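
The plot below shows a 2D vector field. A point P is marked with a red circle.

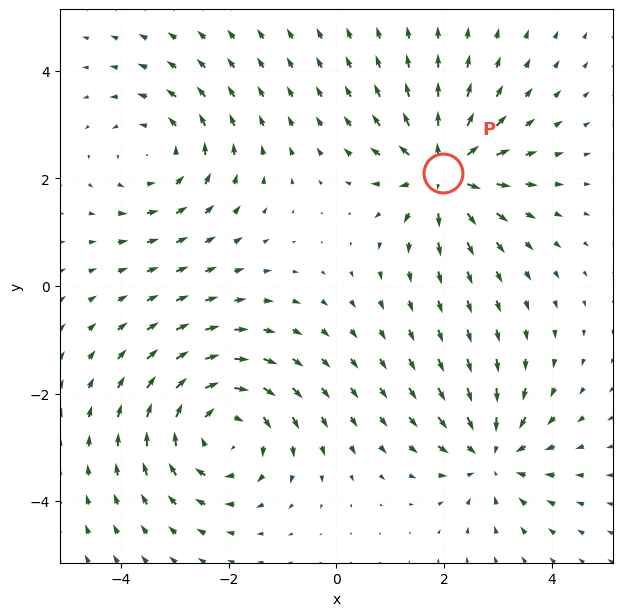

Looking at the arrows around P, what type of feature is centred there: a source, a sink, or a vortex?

source

At P (2.0, 2.1) the arrows spread outward. Divergence about +6, curl ≈0 — positive divergence with near-zero curl is a source.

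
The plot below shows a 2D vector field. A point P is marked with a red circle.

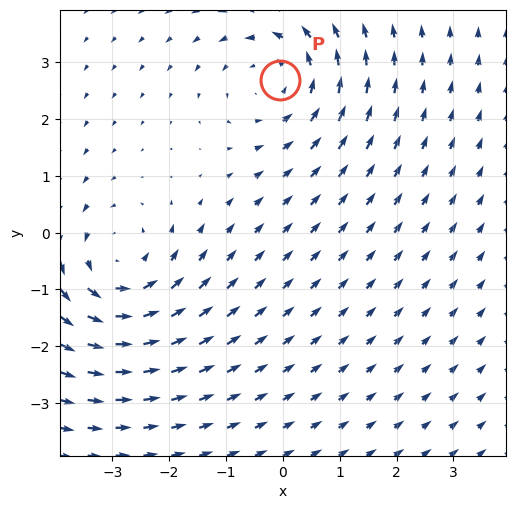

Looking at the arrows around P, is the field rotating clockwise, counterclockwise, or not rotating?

counterclockwise

Near P at (-0.1, 2.7) the arrows circulate counterclockwise. The curl (z-component) there is about +2; positive curl means counterclockwise rotation.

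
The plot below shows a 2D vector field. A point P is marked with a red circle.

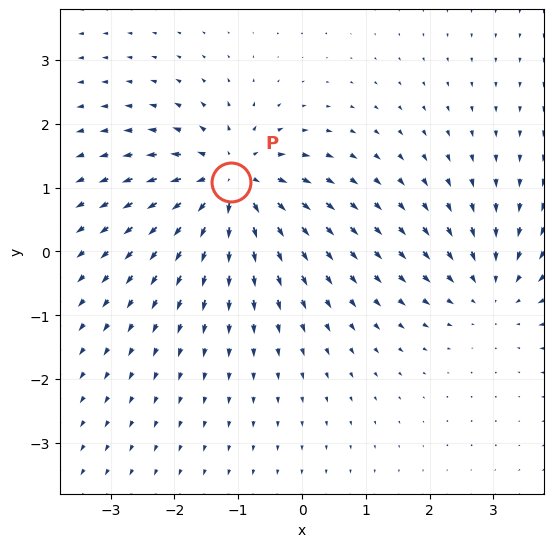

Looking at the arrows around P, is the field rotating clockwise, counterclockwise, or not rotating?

Near P at (-1.1, 1.1) the arrows show no circulation. The curl there is ≈0.

not rotating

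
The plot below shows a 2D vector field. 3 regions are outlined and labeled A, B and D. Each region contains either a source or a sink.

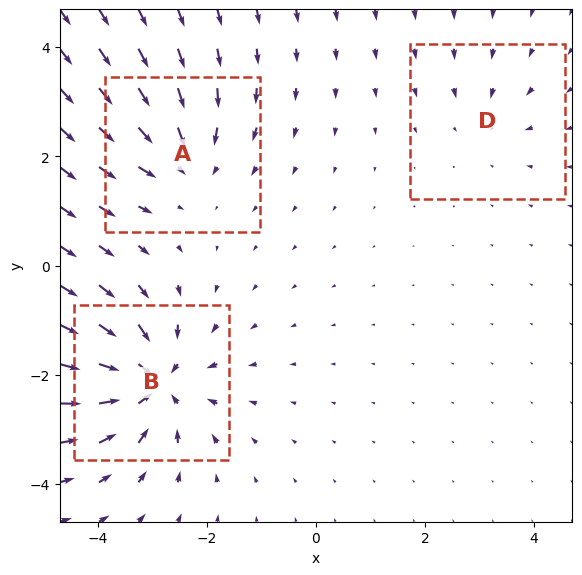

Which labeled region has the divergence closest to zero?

D

Divergence at each region's feature centre — A: about -4, B: about -6, D: about -2. Region D is closest to zero.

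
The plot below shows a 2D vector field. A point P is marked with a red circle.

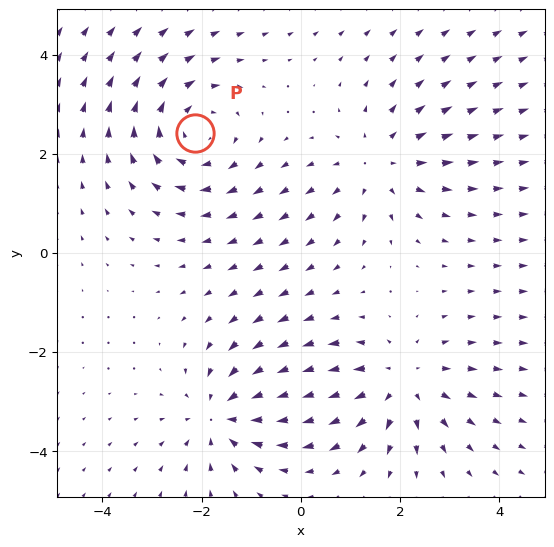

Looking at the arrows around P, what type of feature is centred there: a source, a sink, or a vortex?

At P (-2.1, 2.4) the arrows circulate clockwise. Divergence ≈0, curl about -3 — near-zero divergence with nonzero curl is a vortex.

vortex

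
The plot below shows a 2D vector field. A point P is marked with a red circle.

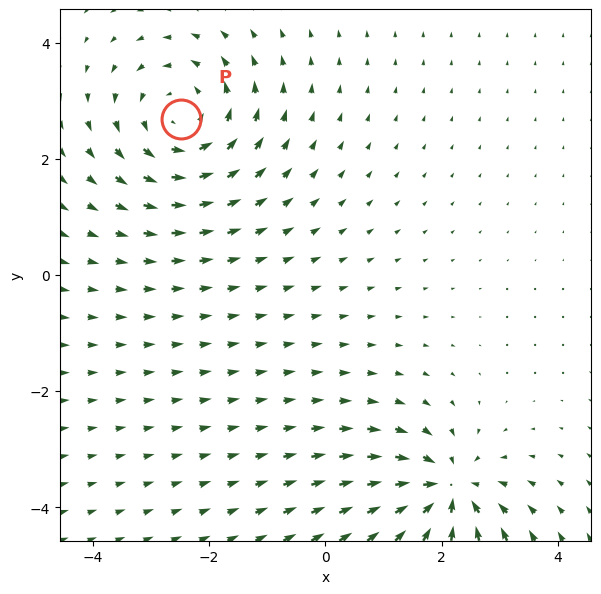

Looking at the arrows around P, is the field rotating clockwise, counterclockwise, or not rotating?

Near P at (-2.5, 2.7) the arrows circulate counterclockwise. The curl (z-component) there is about +4; positive curl means counterclockwise rotation.

counterclockwise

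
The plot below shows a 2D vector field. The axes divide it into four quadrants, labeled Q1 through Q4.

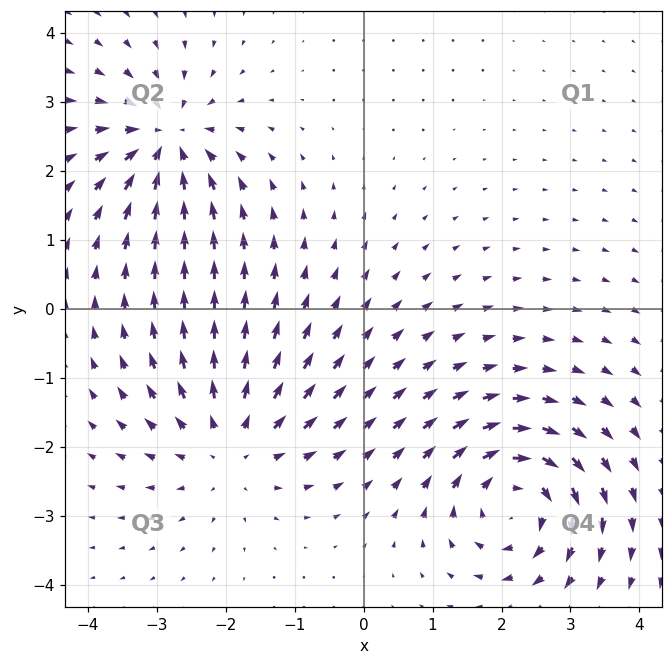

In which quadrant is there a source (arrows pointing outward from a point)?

The source sits at approximately (-1.9, -2.0), which lies in quadrant Q3. The divergence there is about +4, positive as expected for a source.

Q3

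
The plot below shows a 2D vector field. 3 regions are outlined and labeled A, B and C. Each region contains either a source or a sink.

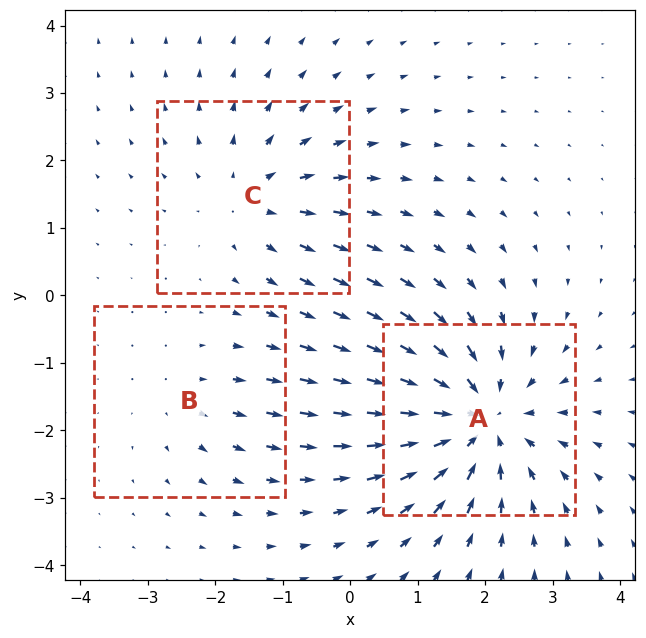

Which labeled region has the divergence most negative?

Divergence at each region's feature centre — A: about -5, B: about +2, C: about +3. Region A is most negative.

A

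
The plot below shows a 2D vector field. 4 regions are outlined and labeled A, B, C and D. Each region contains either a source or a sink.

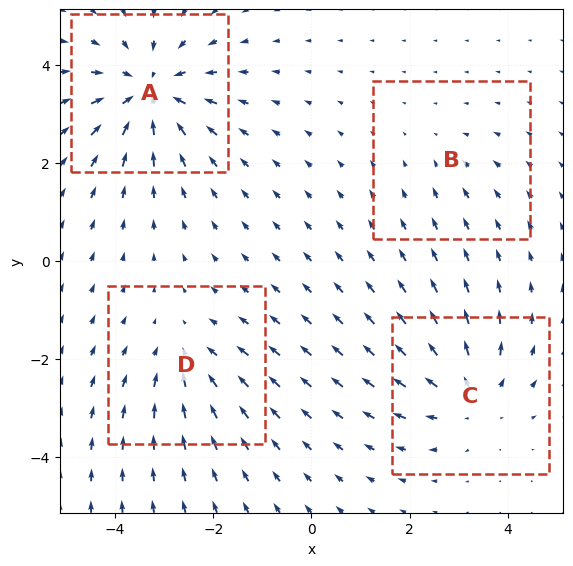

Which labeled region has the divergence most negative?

Divergence at each region's feature centre — A: about -6, B: about -2, C: about +4, D: about -3. Region A is most negative.

A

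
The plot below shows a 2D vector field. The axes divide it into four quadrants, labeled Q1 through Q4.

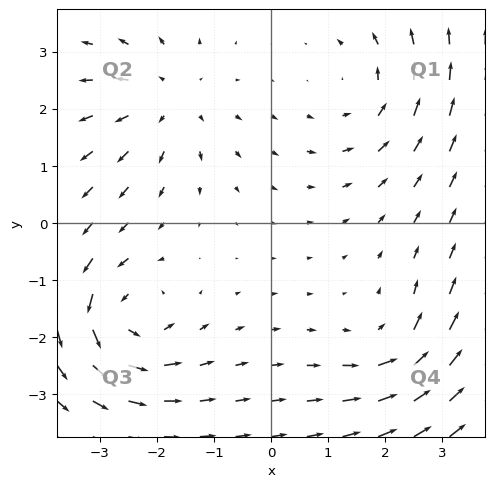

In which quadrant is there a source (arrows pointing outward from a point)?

Q2

The source sits at approximately (-1.8, 2.1), which lies in quadrant Q2. The divergence there is about +4, positive as expected for a source.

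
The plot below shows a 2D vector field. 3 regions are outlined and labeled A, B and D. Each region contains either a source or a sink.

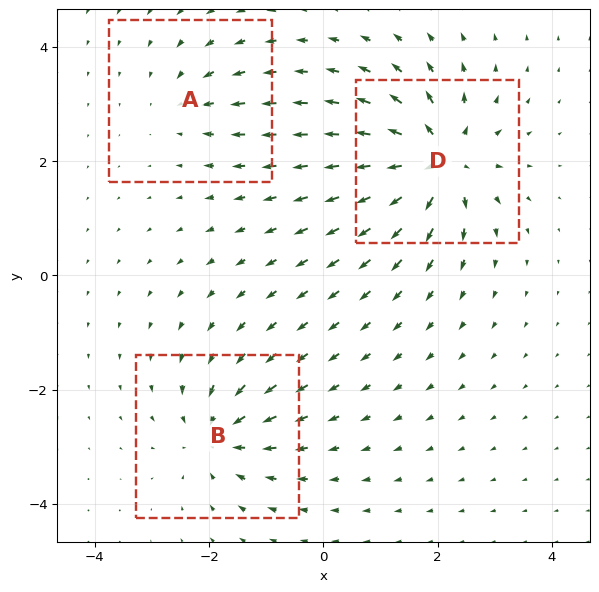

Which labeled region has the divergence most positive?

D

Divergence at each region's feature centre — A: about -3, B: about -4, D: about +6. Region D is most positive.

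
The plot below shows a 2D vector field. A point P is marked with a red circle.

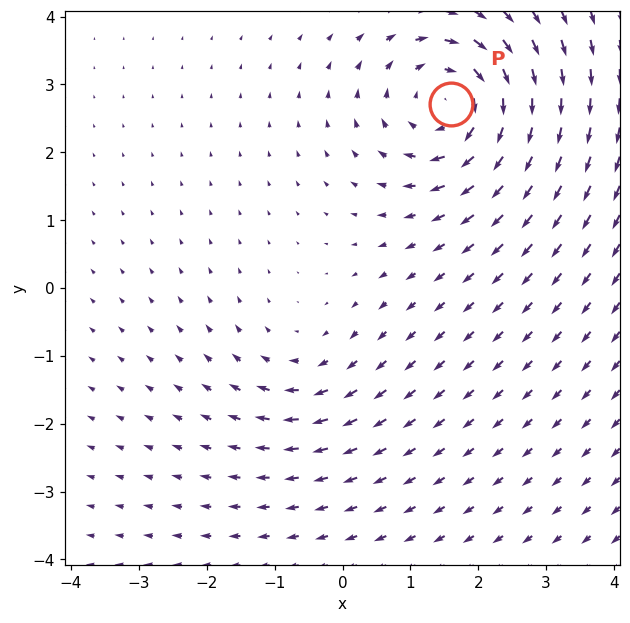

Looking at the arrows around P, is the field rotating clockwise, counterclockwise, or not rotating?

Near P at (1.6, 2.7) the arrows circulate clockwise. The curl (z-component) there is about -5; negative curl means clockwise rotation.

clockwise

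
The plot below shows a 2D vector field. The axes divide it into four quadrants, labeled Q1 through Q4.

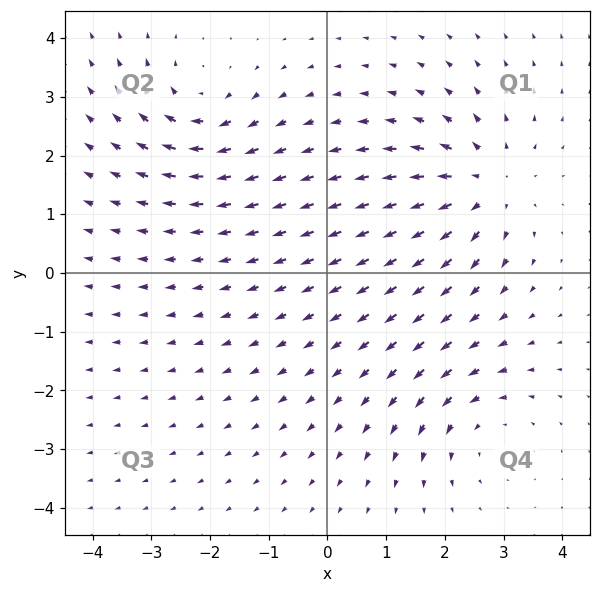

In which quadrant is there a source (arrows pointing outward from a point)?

Q1

The source sits at approximately (2.7, 1.5), which lies in quadrant Q1. The divergence there is about +4, positive as expected for a source.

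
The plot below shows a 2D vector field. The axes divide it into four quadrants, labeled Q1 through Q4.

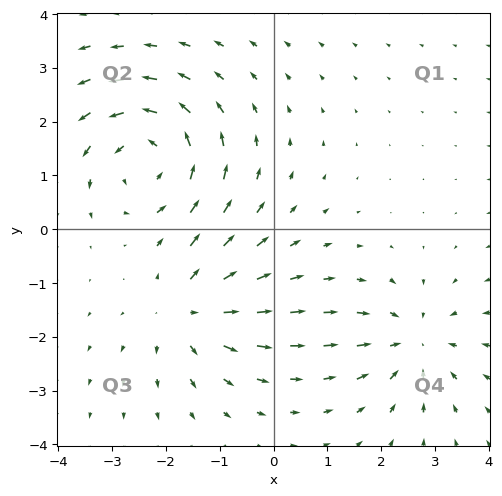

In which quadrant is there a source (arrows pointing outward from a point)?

Q3

The source sits at approximately (-1.6, -1.5), which lies in quadrant Q3. The divergence there is about +3, positive as expected for a source.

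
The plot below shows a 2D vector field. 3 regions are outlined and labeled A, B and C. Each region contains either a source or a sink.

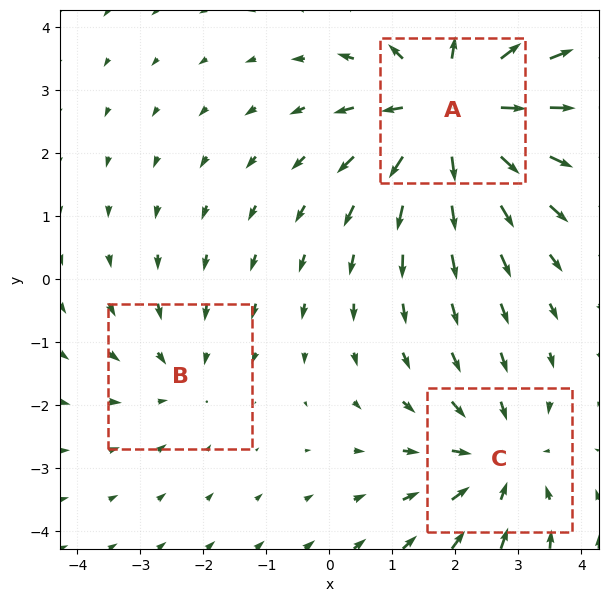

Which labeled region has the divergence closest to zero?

Divergence at each region's feature centre — A: about +5, B: about -2, C: about -3. Region B is closest to zero.

B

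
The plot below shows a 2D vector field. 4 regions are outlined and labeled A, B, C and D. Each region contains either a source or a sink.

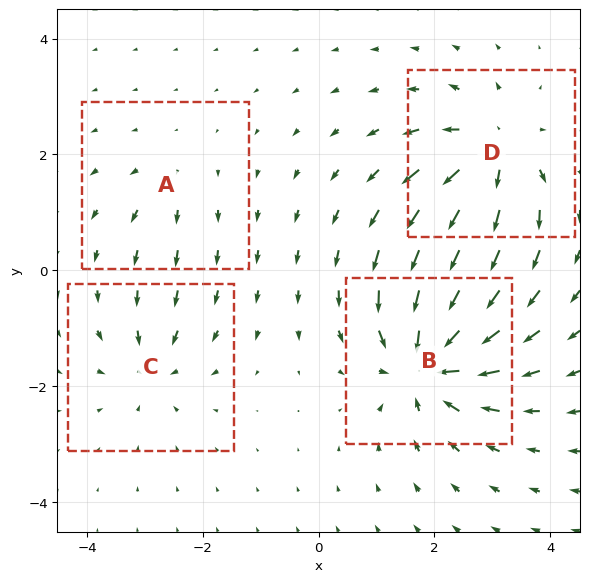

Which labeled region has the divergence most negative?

Divergence at each region's feature centre — A: about +3, B: about -8, C: about -4, D: about +7. Region B is most negative.

B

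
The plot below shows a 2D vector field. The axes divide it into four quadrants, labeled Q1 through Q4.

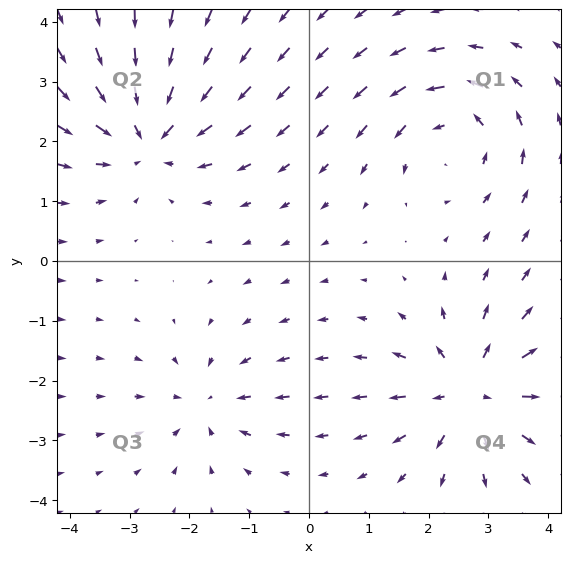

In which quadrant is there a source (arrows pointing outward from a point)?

The source sits at approximately (2.7, -2.2), which lies in quadrant Q4. The divergence there is about +6, positive as expected for a source.

Q4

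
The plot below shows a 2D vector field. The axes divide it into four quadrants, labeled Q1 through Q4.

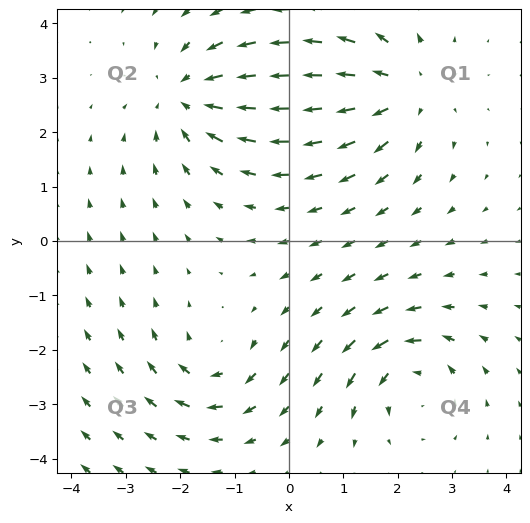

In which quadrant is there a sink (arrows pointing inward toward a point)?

The sink sits at approximately (-1.8, 2.7), which lies in quadrant Q2. The divergence there is about -5, negative as expected for a sink.

Q2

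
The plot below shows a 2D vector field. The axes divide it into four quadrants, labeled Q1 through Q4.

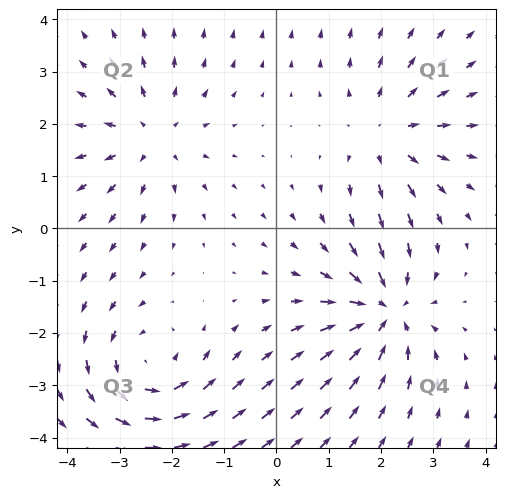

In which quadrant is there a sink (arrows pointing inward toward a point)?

Q4

The sink sits at approximately (2.1, -1.6), which lies in quadrant Q4. The divergence there is about -6, negative as expected for a sink.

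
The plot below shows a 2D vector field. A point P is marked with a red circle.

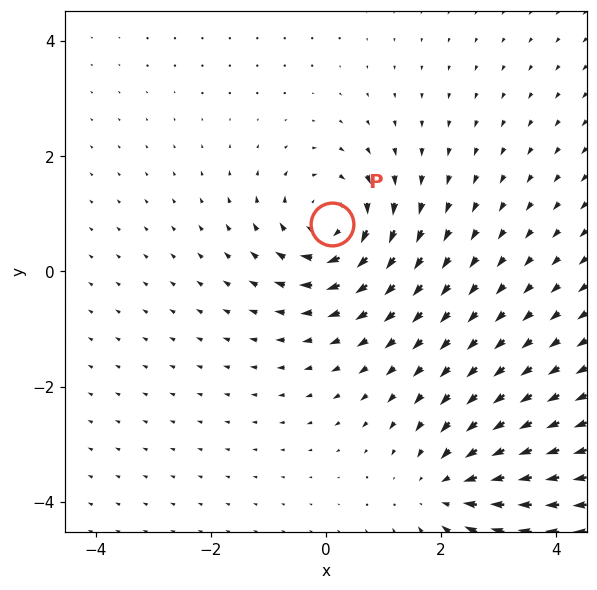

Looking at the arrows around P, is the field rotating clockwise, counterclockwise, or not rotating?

clockwise

Near P at (0.1, 0.8) the arrows circulate clockwise. The curl (z-component) there is about -5; negative curl means clockwise rotation.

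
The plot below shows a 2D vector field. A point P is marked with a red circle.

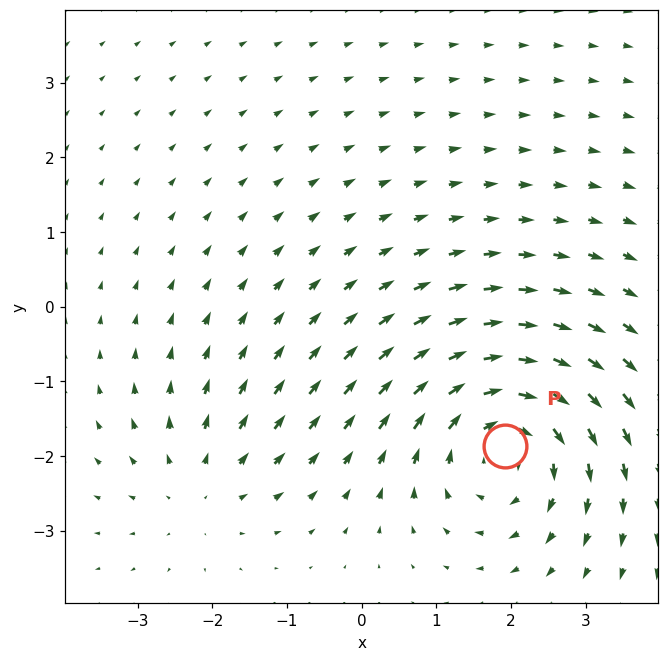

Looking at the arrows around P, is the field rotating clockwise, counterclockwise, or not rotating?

Near P at (1.9, -1.9) the arrows circulate clockwise. The curl (z-component) there is about -5; negative curl means clockwise rotation.

clockwise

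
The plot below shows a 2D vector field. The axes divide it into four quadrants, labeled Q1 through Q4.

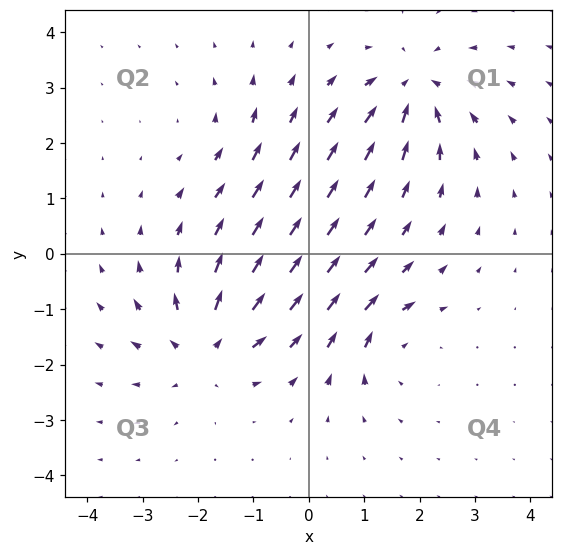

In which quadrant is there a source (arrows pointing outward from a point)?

The source sits at approximately (-1.9, -1.7), which lies in quadrant Q3. The divergence there is about +6, positive as expected for a source.

Q3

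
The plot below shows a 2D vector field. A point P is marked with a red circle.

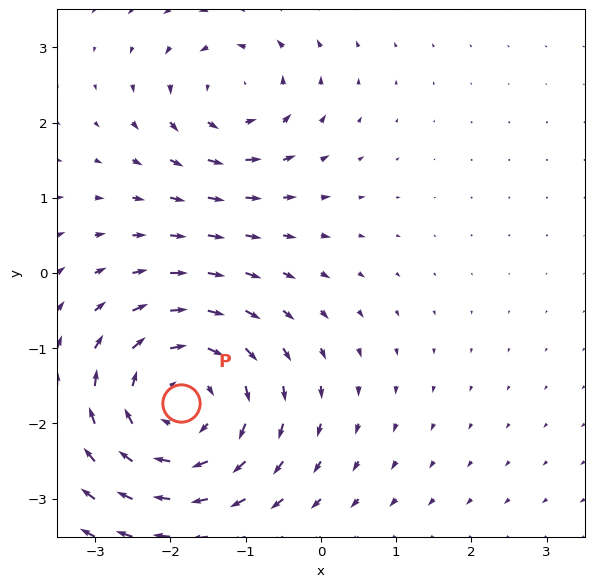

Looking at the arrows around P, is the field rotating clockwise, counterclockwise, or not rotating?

Near P at (-1.9, -1.7) the arrows circulate clockwise. The curl (z-component) there is about -4; negative curl means clockwise rotation.

clockwise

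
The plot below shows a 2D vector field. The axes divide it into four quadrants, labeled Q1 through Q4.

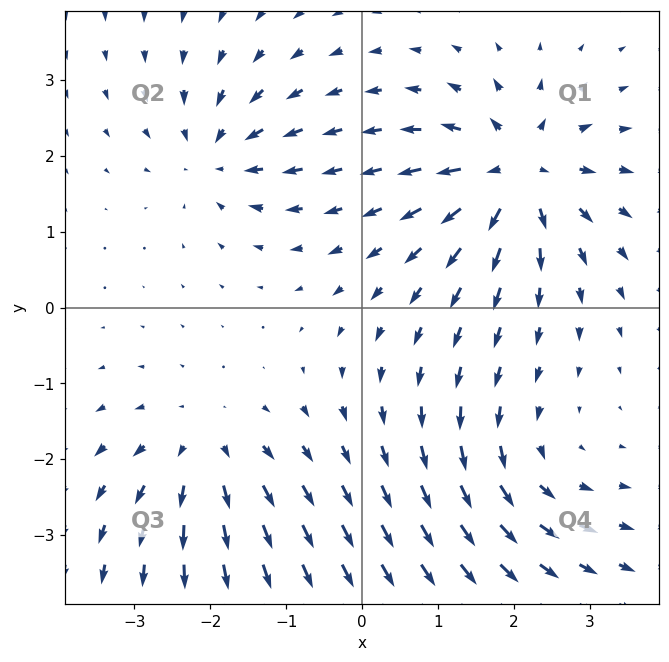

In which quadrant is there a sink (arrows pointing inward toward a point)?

Q2

The sink sits at approximately (-1.9, 2.0), which lies in quadrant Q2. The divergence there is about -4, negative as expected for a sink.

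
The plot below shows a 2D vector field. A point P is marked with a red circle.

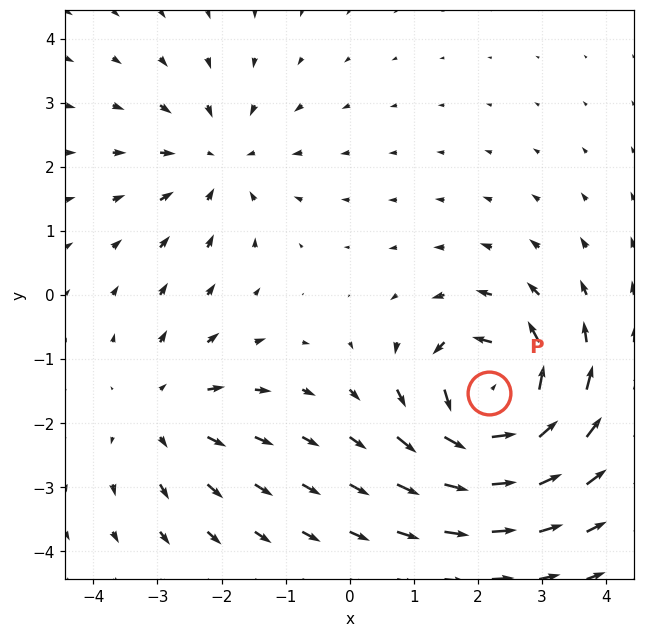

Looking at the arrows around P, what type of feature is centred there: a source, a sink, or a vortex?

vortex

At P (2.2, -1.5) the arrows circulate counterclockwise. Divergence ≈0, curl about +7 — near-zero divergence with nonzero curl is a vortex.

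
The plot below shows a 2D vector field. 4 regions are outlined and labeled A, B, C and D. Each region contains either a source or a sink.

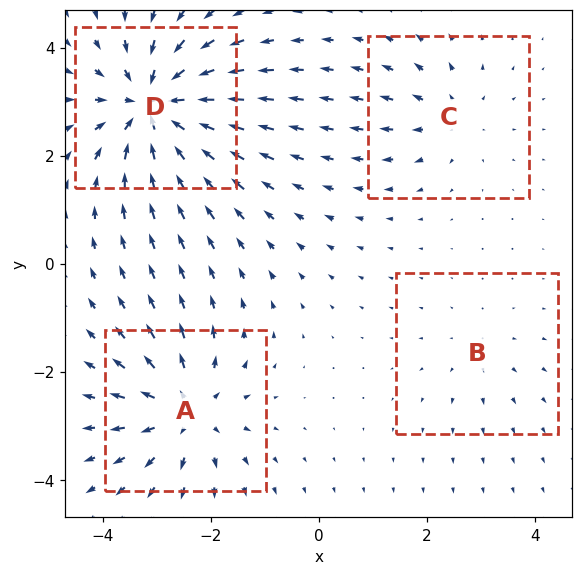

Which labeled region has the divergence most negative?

Divergence at each region's feature centre — A: about +6, B: about +2, C: about +3, D: about -8. Region D is most negative.

D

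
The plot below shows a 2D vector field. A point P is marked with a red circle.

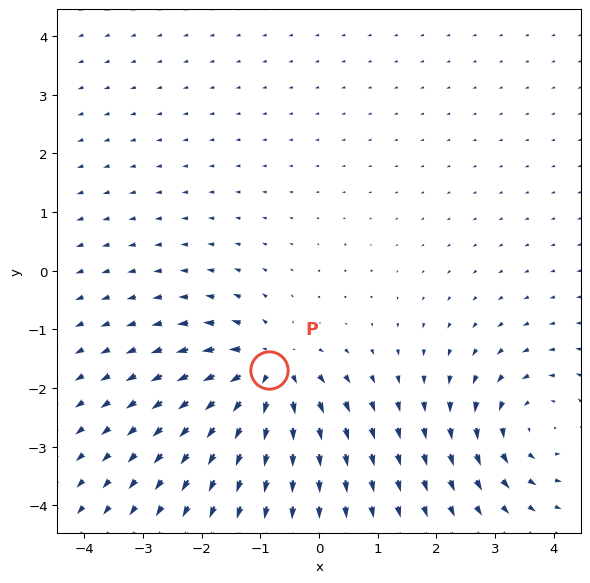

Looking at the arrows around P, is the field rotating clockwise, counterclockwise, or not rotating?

Near P at (-0.9, -1.7) the arrows show no circulation. The curl there is ≈0.

not rotating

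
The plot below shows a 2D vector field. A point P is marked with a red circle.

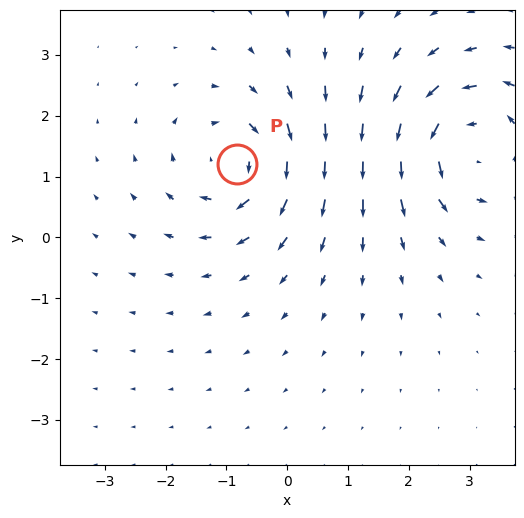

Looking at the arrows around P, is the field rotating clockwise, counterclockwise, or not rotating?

clockwise

Near P at (-0.8, 1.2) the arrows circulate clockwise. The curl (z-component) there is about -5; negative curl means clockwise rotation.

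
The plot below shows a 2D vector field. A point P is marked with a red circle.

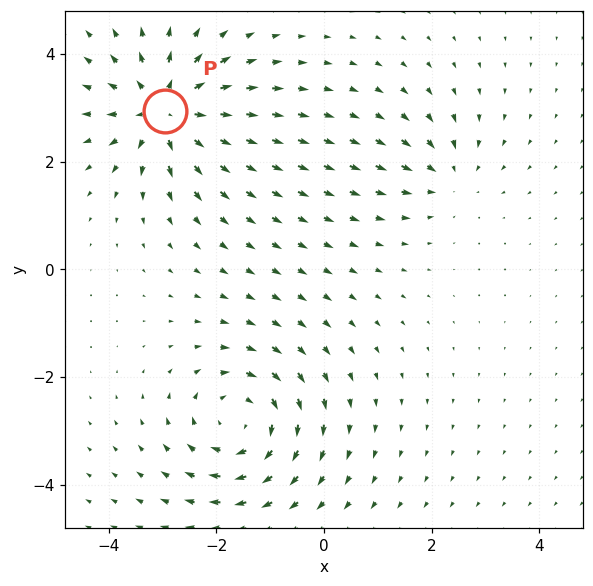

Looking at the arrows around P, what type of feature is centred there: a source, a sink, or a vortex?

source

At P (-2.9, 3.0) the arrows spread outward. Divergence about +6, curl ≈0 — positive divergence with near-zero curl is a source.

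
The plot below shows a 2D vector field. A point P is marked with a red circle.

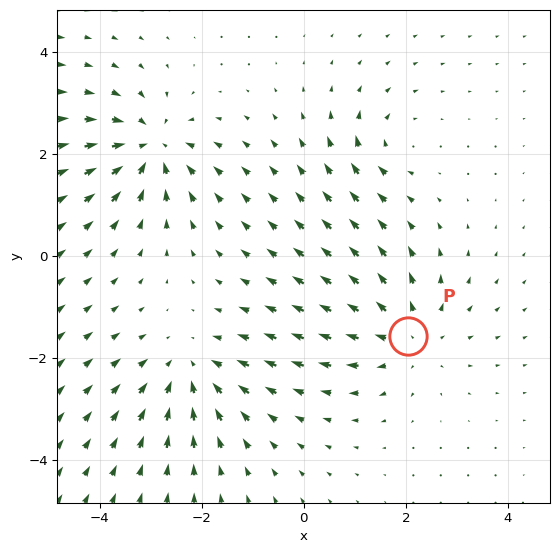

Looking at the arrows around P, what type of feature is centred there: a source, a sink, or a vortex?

source

At P (2.0, -1.6) the arrows spread outward. Divergence about +4, curl ≈0 — positive divergence with near-zero curl is a source.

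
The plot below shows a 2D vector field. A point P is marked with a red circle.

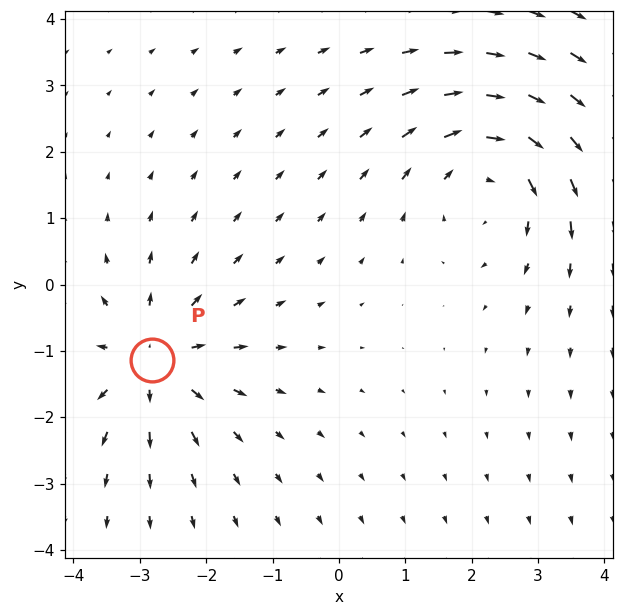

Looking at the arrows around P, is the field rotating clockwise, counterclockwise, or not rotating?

Near P at (-2.8, -1.1) the arrows show no circulation. The curl there is ≈0.

not rotating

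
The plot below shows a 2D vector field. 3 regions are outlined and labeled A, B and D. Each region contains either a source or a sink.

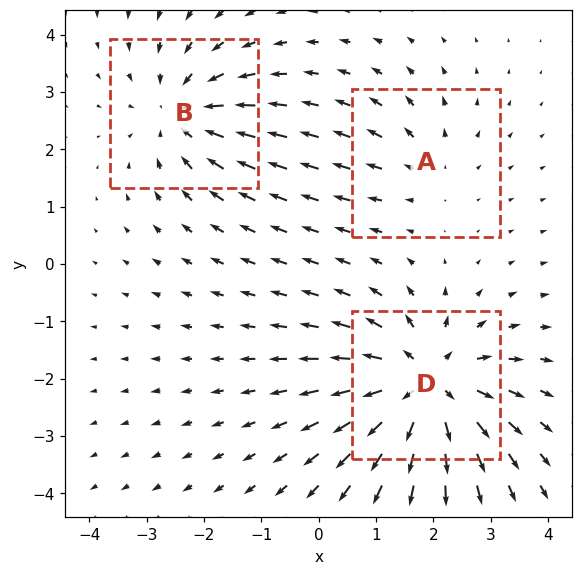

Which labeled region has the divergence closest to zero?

Divergence at each region's feature centre — A: about +2, B: about -3, D: about +5. Region A is closest to zero.

A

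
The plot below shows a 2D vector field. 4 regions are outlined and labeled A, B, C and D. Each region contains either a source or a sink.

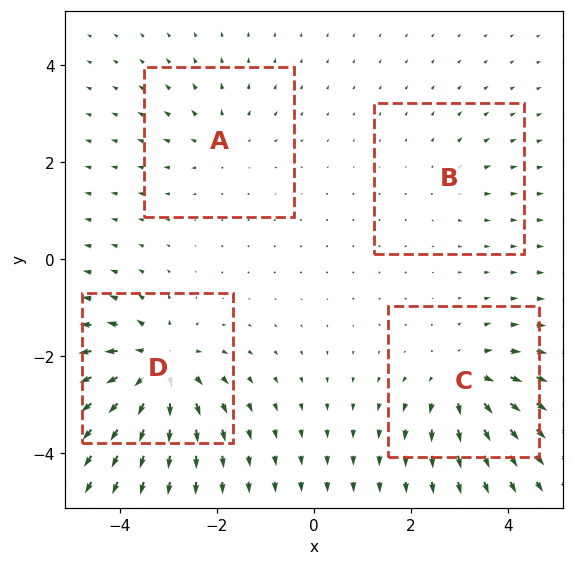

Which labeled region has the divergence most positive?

Divergence at each region's feature centre — A: about +3, B: about +2, C: about +5, D: about +7. Region D is most positive.

D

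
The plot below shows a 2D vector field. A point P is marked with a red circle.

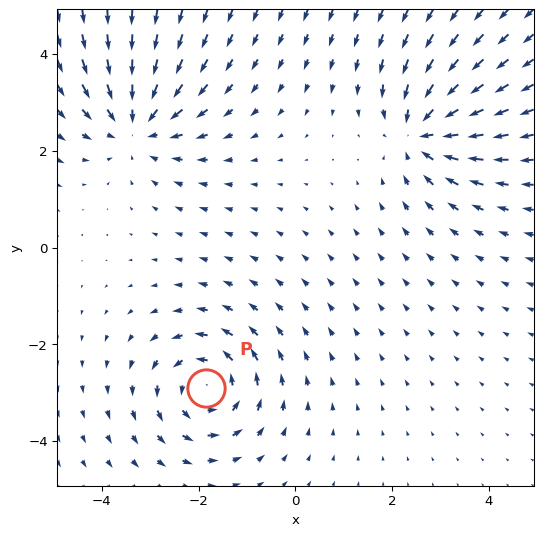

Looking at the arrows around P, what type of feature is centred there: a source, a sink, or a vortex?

vortex

At P (-1.8, -2.9) the arrows circulate counterclockwise. Divergence ≈0, curl about +6 — near-zero divergence with nonzero curl is a vortex.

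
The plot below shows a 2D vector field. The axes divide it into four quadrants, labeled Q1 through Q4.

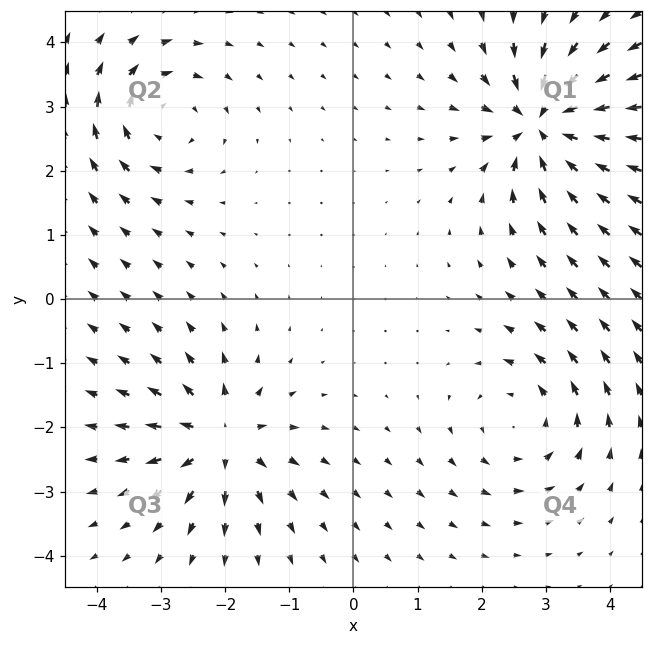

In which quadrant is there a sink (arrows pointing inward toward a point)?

The sink sits at approximately (3.0, 2.7), which lies in quadrant Q1. The divergence there is about -7, negative as expected for a sink.

Q1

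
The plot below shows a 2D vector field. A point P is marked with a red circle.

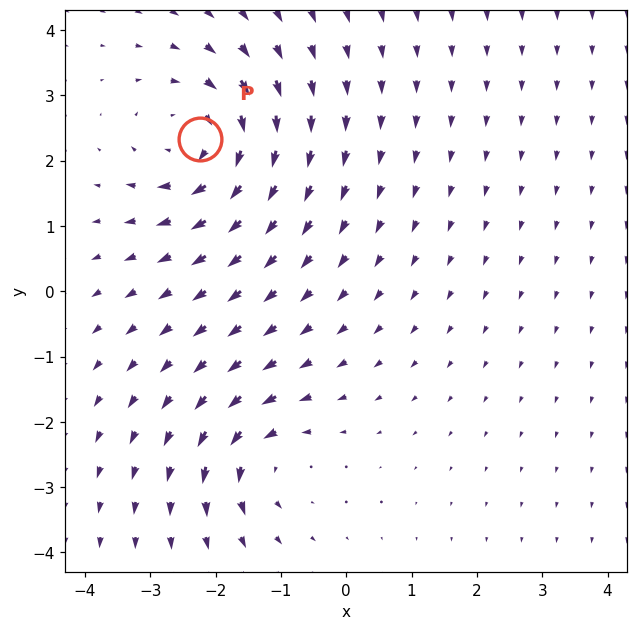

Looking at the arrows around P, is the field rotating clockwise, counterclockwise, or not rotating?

clockwise

Near P at (-2.2, 2.3) the arrows circulate clockwise. The curl (z-component) there is about -4; negative curl means clockwise rotation.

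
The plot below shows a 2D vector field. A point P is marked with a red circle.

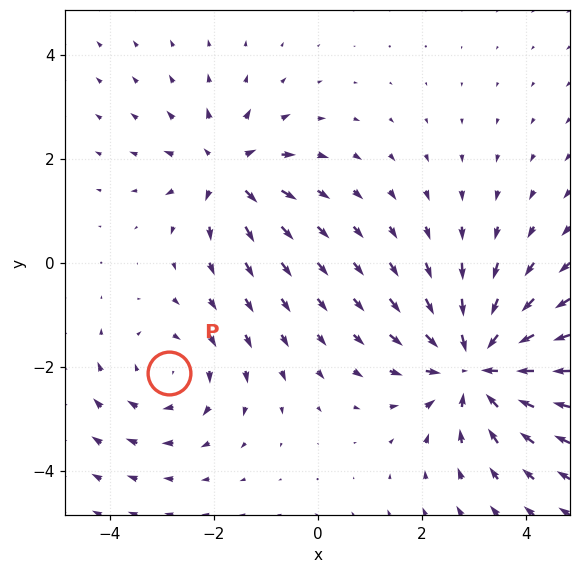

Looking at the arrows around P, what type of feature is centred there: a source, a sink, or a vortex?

At P (-2.9, -2.1) the arrows circulate clockwise. Divergence ≈0, curl about -2 — near-zero divergence with nonzero curl is a vortex.

vortex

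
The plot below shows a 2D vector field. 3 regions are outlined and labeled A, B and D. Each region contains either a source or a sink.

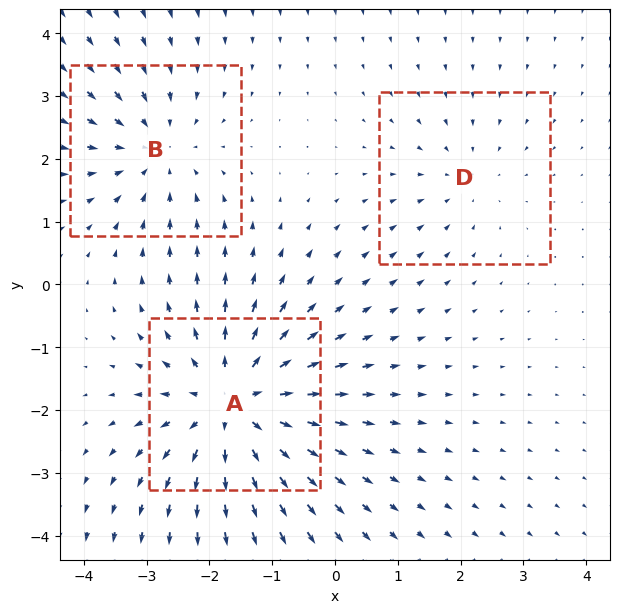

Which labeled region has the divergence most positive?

A

Divergence at each region's feature centre — A: about +5, B: about -3, D: about -2. Region A is most positive.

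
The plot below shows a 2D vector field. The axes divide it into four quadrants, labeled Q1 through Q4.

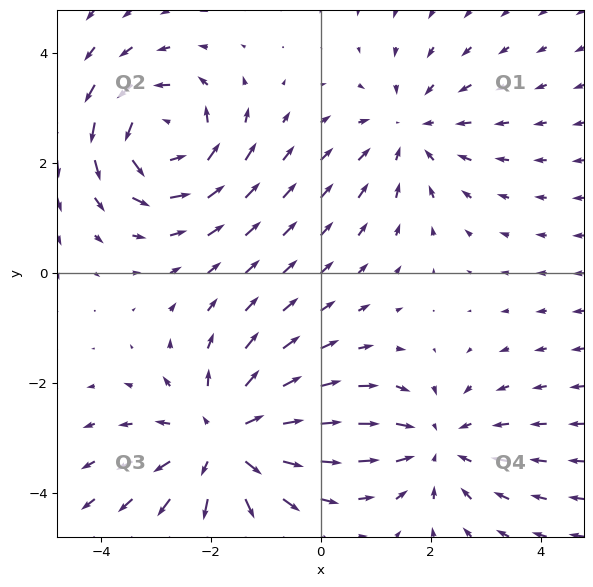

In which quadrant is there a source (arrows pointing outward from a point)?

Q3

The source sits at approximately (-1.7, -3.0), which lies in quadrant Q3. The divergence there is about +4, positive as expected for a source.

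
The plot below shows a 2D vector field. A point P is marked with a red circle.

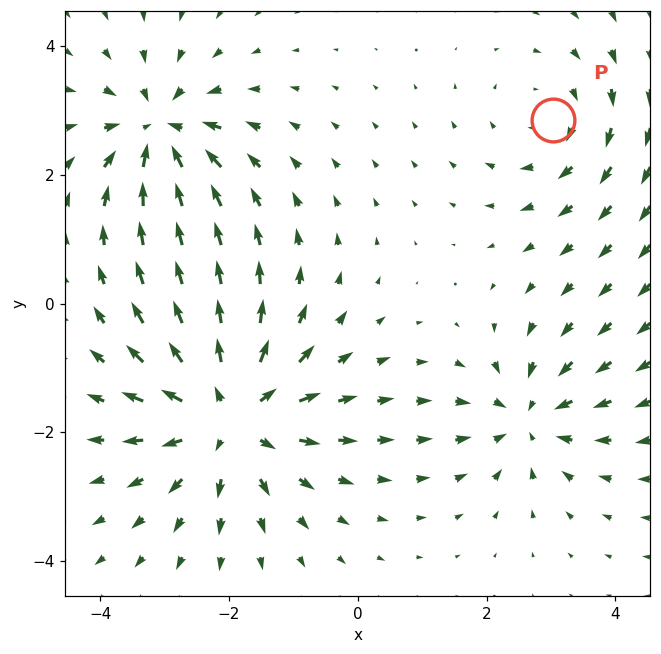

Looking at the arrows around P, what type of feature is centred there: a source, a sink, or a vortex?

vortex

At P (3.0, 2.8) the arrows circulate clockwise. Divergence ≈0, curl about -2 — near-zero divergence with nonzero curl is a vortex.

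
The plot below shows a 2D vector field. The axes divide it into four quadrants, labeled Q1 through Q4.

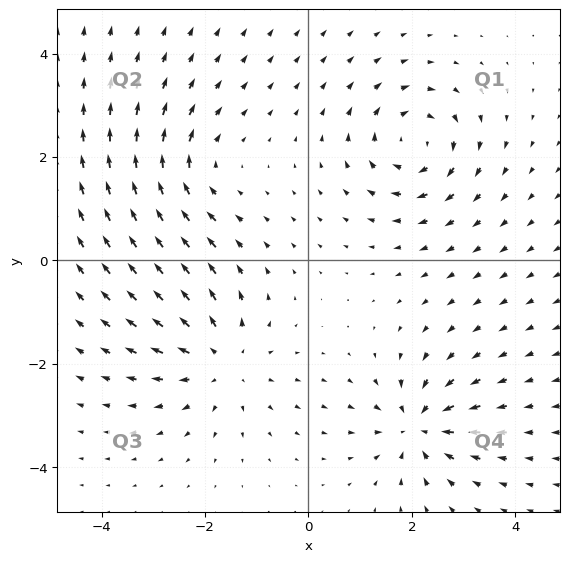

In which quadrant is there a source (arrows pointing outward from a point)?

Q3

The source sits at approximately (-1.7, -1.9), which lies in quadrant Q3. The divergence there is about +4, positive as expected for a source.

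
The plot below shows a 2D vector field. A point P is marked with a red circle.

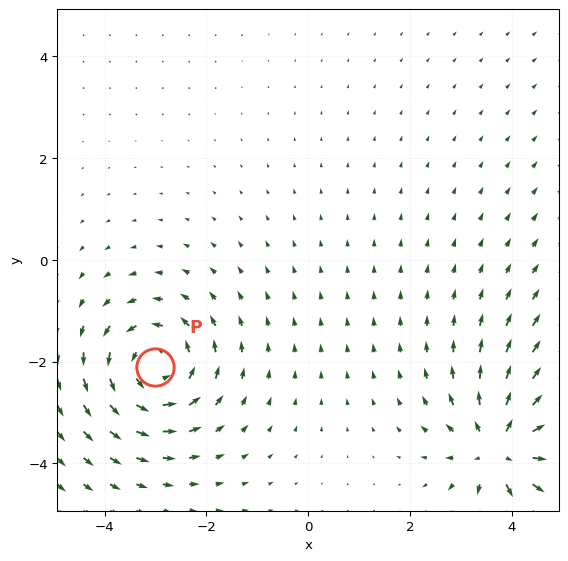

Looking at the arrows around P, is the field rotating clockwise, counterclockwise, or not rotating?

counterclockwise

Near P at (-3.0, -2.1) the arrows circulate counterclockwise. The curl (z-component) there is about +3; positive curl means counterclockwise rotation.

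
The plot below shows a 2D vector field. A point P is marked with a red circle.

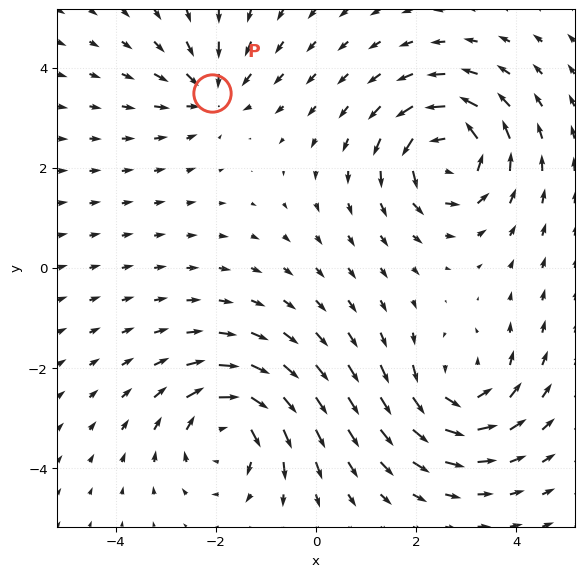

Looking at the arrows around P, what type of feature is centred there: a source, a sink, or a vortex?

At P (-2.1, 3.5) the arrows converge inward. Divergence about -4, curl ≈0 — negative divergence with near-zero curl is a sink.

sink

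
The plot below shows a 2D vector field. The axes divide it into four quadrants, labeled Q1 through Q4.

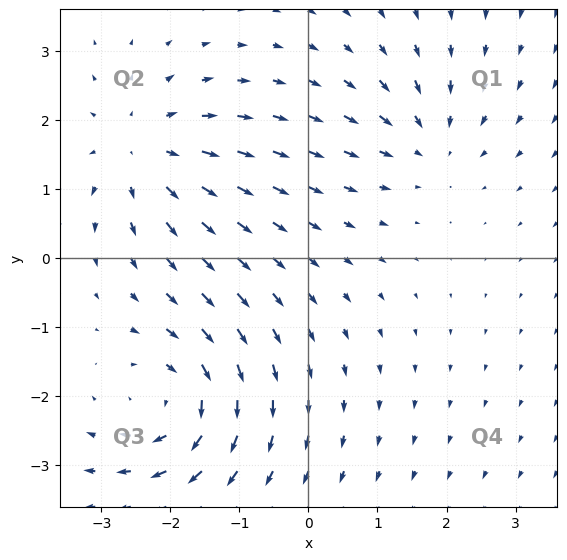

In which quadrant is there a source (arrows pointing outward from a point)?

The source sits at approximately (-2.4, 1.6), which lies in quadrant Q2. The divergence there is about +4, positive as expected for a source.

Q2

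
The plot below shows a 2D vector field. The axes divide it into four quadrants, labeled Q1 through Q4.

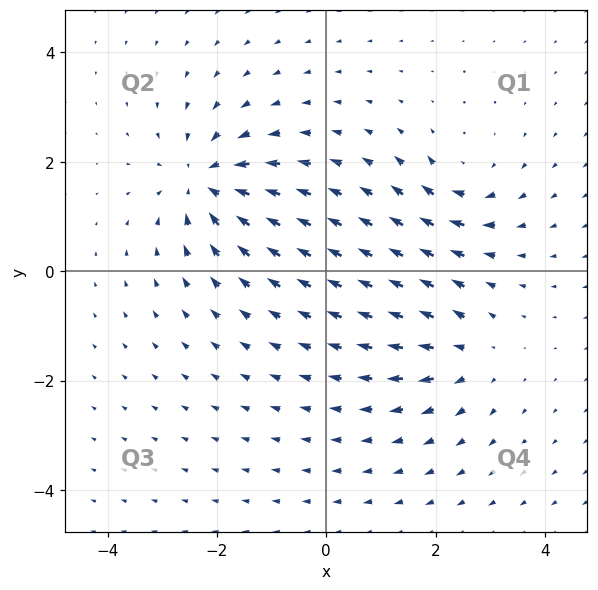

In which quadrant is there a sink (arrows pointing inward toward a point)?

The sink sits at approximately (-2.2, 1.6), which lies in quadrant Q2. The divergence there is about -5, negative as expected for a sink.

Q2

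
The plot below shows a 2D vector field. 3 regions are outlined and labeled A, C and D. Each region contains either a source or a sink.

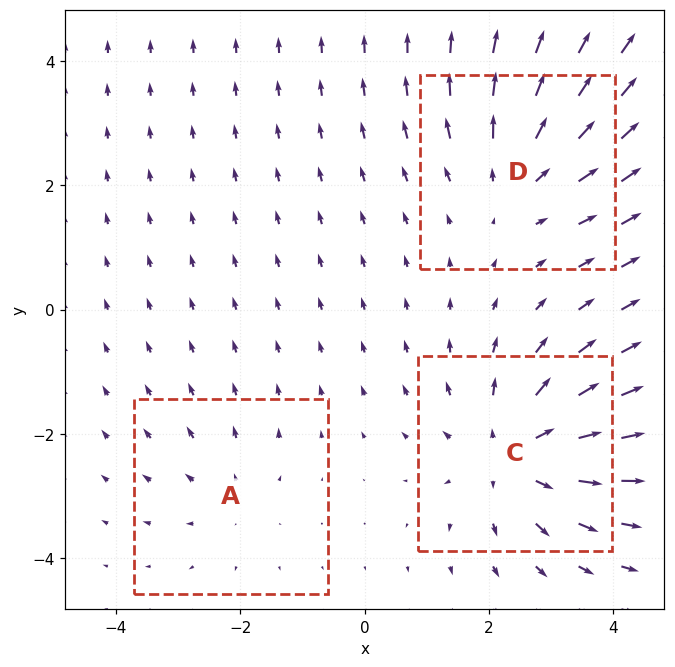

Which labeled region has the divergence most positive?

Divergence at each region's feature centre — A: about +2, C: about +4, D: about +3. Region C is most positive.

C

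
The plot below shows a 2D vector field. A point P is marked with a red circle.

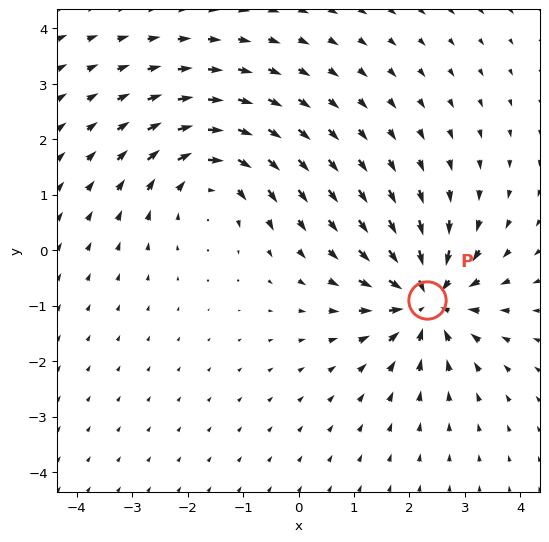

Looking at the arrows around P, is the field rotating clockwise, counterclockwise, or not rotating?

Near P at (2.3, -0.9) the arrows show no circulation. The curl there is ≈0.

not rotating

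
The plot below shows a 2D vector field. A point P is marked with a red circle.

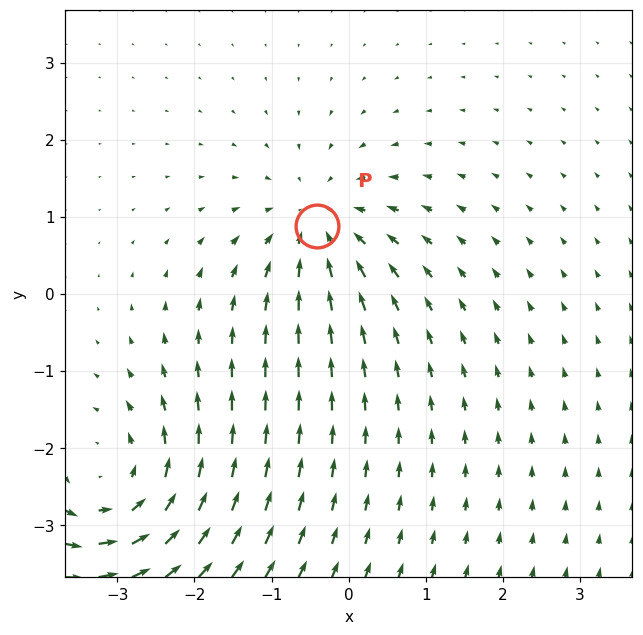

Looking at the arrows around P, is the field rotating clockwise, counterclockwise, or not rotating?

Near P at (-0.4, 0.9) the arrows show no circulation. The curl there is ≈0.

not rotating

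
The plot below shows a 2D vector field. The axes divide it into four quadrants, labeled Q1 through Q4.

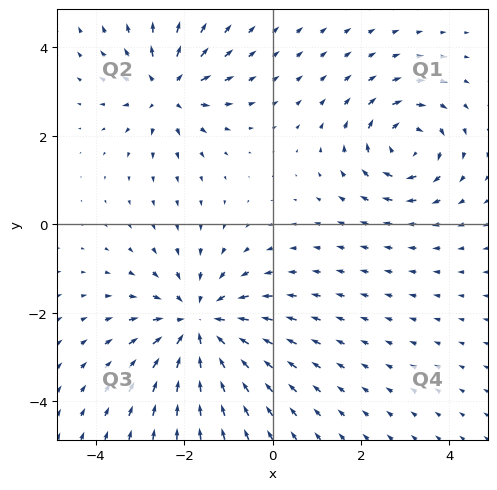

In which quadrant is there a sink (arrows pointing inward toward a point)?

The sink sits at approximately (-1.7, -2.3), which lies in quadrant Q3. The divergence there is about -4, negative as expected for a sink.

Q3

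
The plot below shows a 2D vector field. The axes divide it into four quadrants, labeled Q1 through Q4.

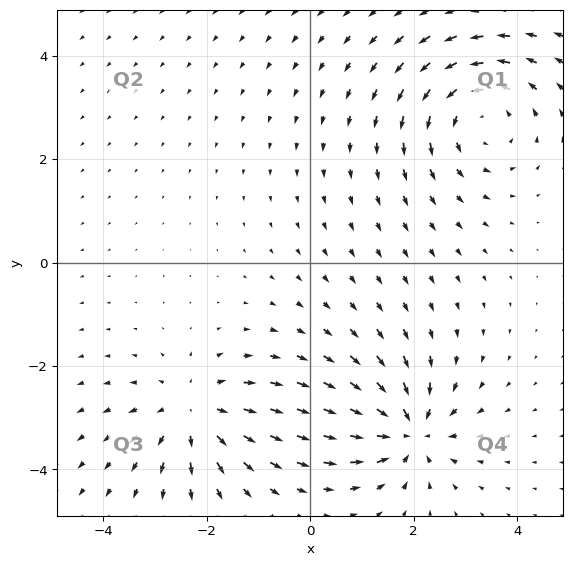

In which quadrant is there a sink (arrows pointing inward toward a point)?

The sink sits at approximately (1.9, -3.3), which lies in quadrant Q4. The divergence there is about -5, negative as expected for a sink.

Q4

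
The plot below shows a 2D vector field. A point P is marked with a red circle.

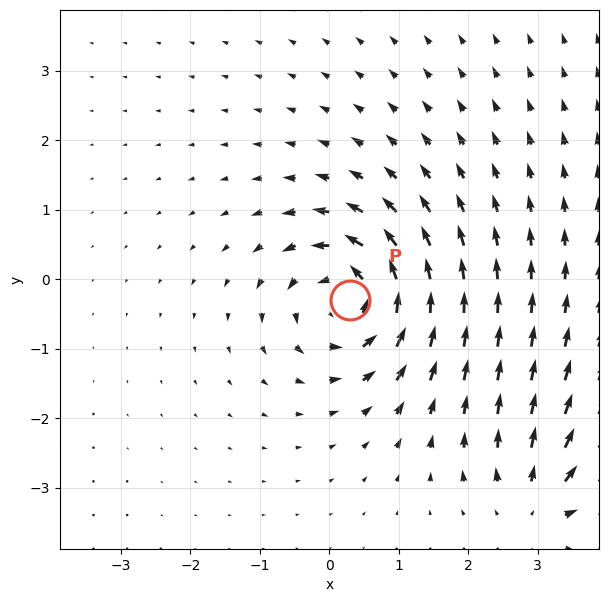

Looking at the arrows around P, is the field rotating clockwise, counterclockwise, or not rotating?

Near P at (0.3, -0.3) the arrows circulate counterclockwise. The curl (z-component) there is about +6; positive curl means counterclockwise rotation.

counterclockwise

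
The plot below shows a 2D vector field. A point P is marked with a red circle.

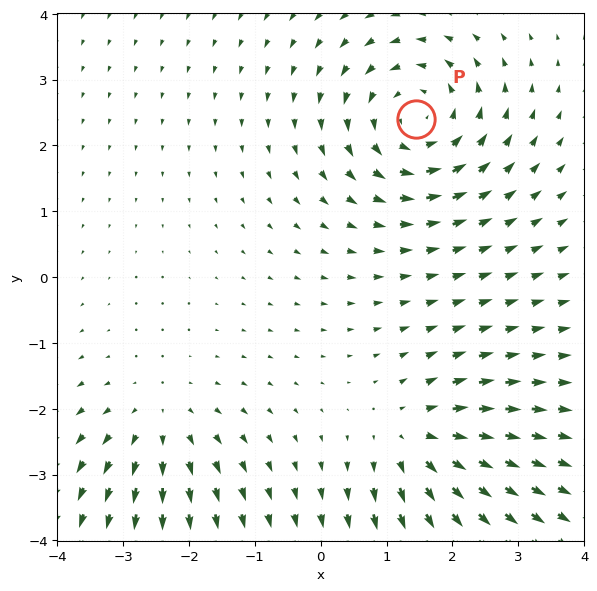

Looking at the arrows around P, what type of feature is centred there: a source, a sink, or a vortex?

At P (1.4, 2.4) the arrows circulate counterclockwise. Divergence ≈0, curl about +4 — near-zero divergence with nonzero curl is a vortex.

vortex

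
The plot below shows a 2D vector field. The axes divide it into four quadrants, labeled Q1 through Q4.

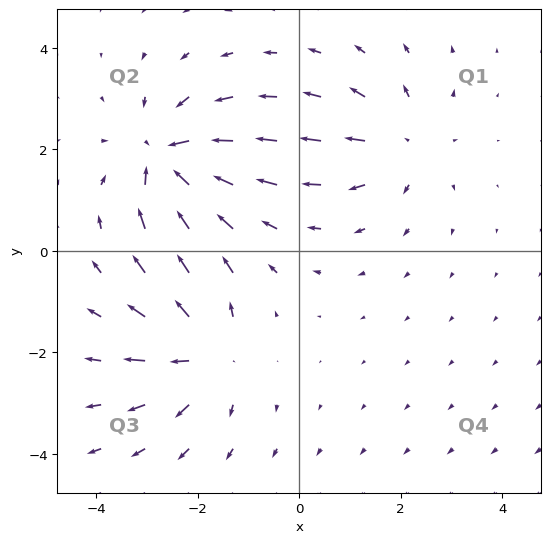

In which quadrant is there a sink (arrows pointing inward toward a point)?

Q2

The sink sits at approximately (-2.6, 1.8), which lies in quadrant Q2. The divergence there is about -6, negative as expected for a sink.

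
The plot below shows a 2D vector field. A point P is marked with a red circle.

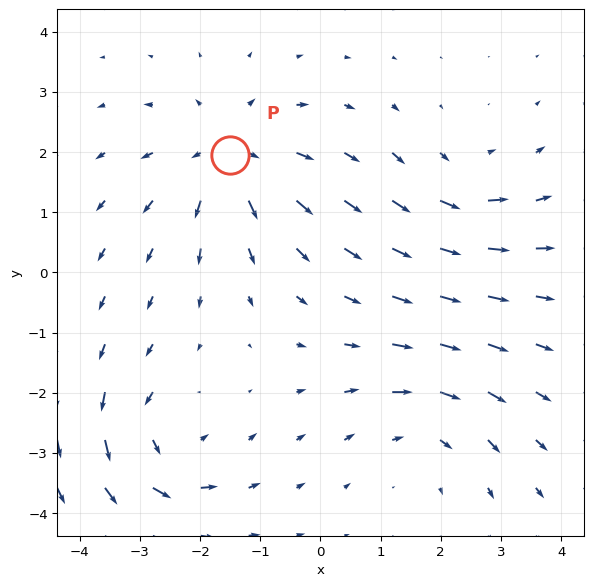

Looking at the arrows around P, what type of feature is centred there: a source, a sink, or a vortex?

At P (-1.5, 1.9) the arrows spread outward. Divergence about +4, curl ≈0 — positive divergence with near-zero curl is a source.

source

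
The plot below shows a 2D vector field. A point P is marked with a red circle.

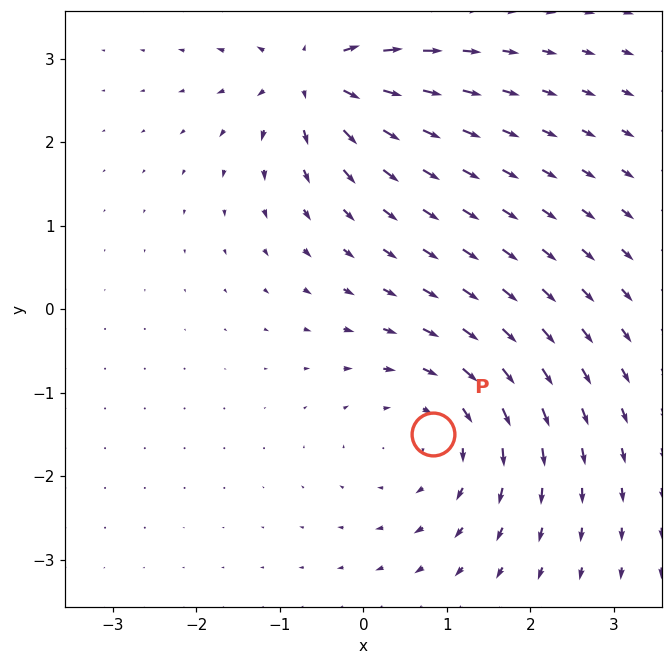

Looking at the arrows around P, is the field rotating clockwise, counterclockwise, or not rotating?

clockwise

Near P at (0.8, -1.5) the arrows circulate clockwise. The curl (z-component) there is about -4; negative curl means clockwise rotation.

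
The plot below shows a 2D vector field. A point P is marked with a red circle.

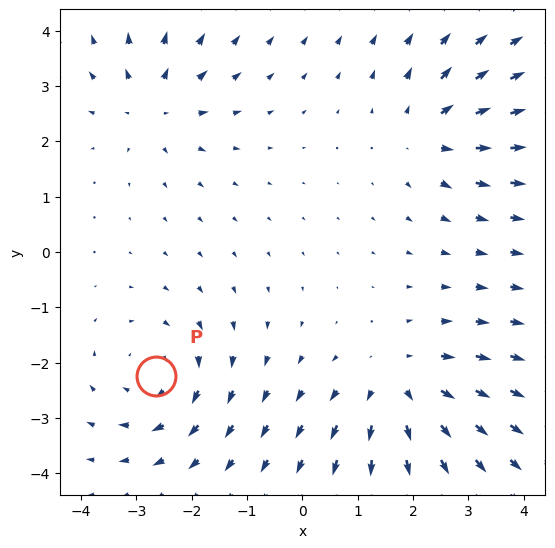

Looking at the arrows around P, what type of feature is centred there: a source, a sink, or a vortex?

At P (-2.7, -2.2) the arrows circulate clockwise. Divergence ≈0, curl about -4 — near-zero divergence with nonzero curl is a vortex.

vortex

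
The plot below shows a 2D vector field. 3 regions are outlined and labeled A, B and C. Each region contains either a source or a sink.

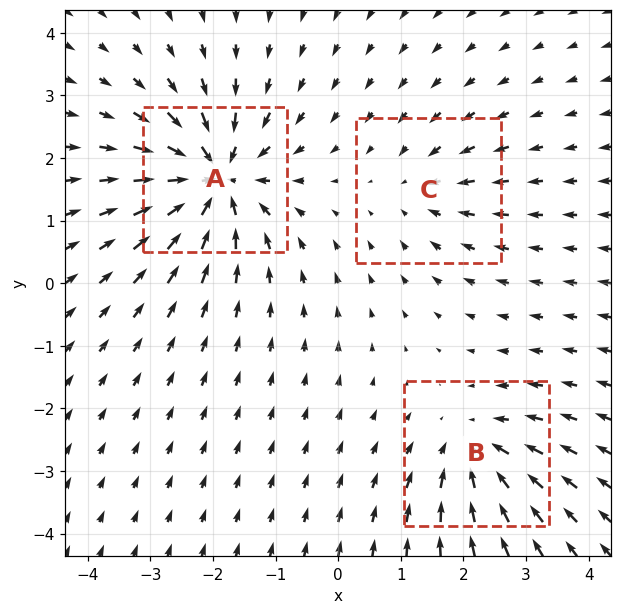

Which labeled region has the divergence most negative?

Divergence at each region's feature centre — A: about -6, B: about -4, C: about -3. Region A is most negative.

A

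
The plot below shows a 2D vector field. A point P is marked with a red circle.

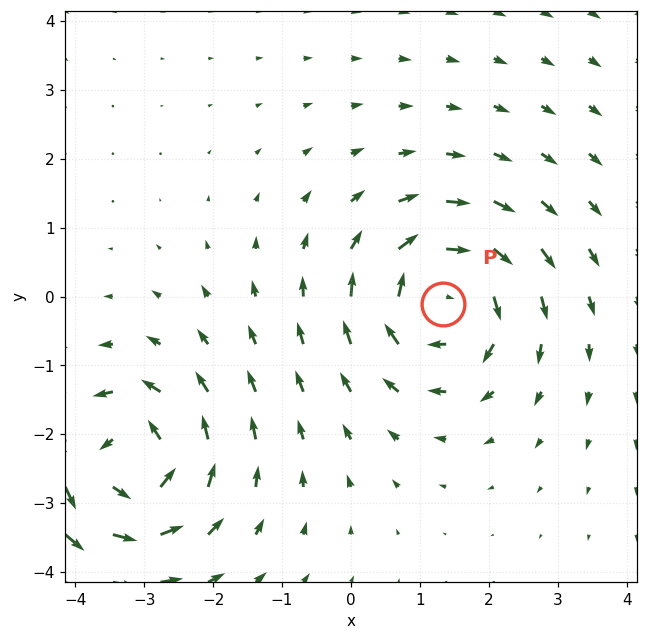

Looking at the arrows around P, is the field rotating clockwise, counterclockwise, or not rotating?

Near P at (1.3, -0.1) the arrows circulate clockwise. The curl (z-component) there is about -6; negative curl means clockwise rotation.

clockwise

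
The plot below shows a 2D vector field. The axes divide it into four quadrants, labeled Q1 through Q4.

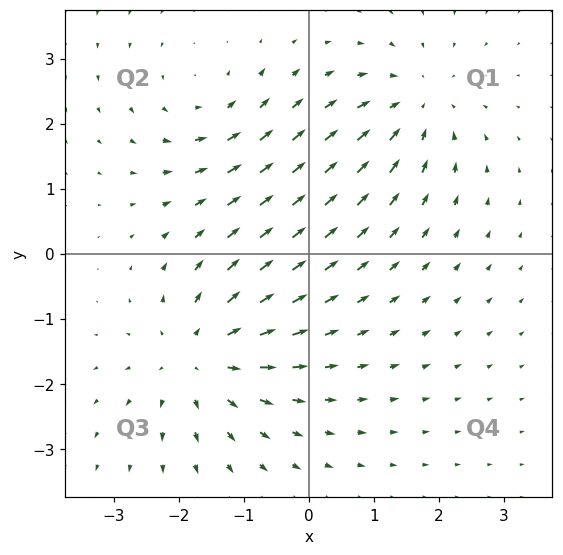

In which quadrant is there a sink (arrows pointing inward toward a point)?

Q1

The sink sits at approximately (1.7, 2.3), which lies in quadrant Q1. The divergence there is about -4, negative as expected for a sink.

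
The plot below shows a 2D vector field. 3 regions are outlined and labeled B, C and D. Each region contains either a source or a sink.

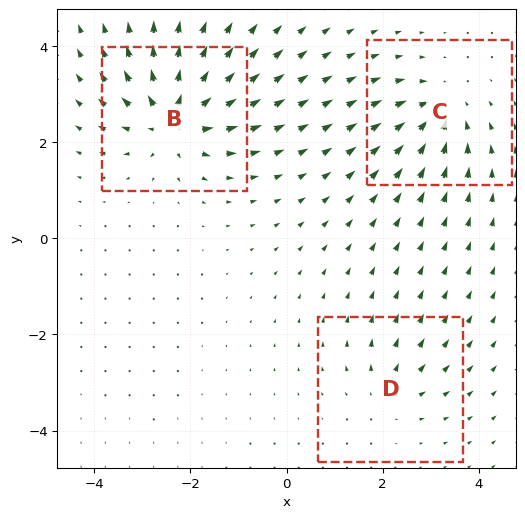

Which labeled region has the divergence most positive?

B

Divergence at each region's feature centre — B: about +6, C: about -4, D: about +2. Region B is most positive.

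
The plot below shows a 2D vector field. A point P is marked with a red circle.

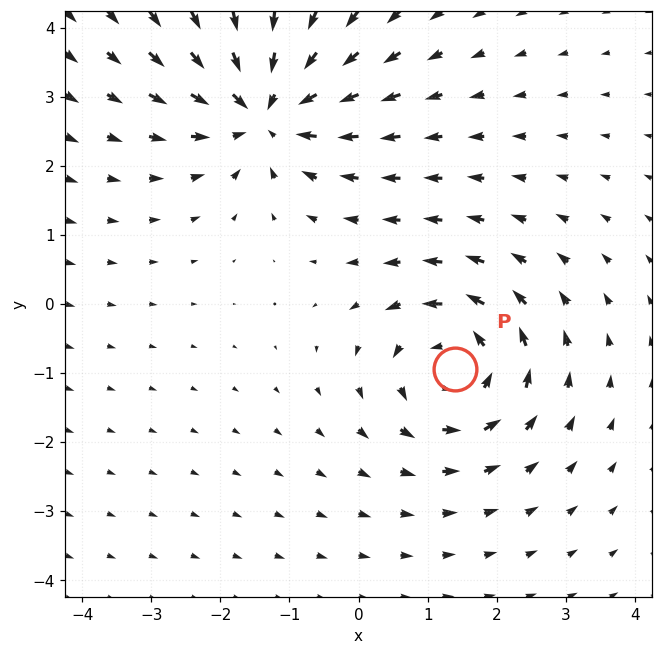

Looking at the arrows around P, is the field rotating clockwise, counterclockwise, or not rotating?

counterclockwise

Near P at (1.4, -0.9) the arrows circulate counterclockwise. The curl (z-component) there is about +4; positive curl means counterclockwise rotation.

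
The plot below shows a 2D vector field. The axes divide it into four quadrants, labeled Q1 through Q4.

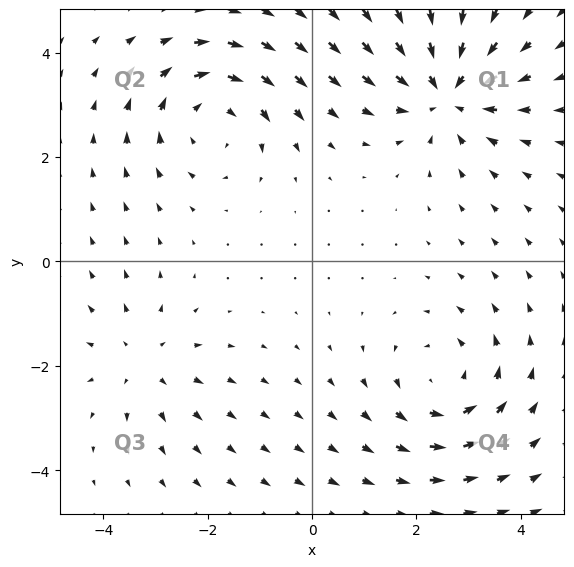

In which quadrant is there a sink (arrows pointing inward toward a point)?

Q1

The sink sits at approximately (2.6, 3.2), which lies in quadrant Q1. The divergence there is about -5, negative as expected for a sink.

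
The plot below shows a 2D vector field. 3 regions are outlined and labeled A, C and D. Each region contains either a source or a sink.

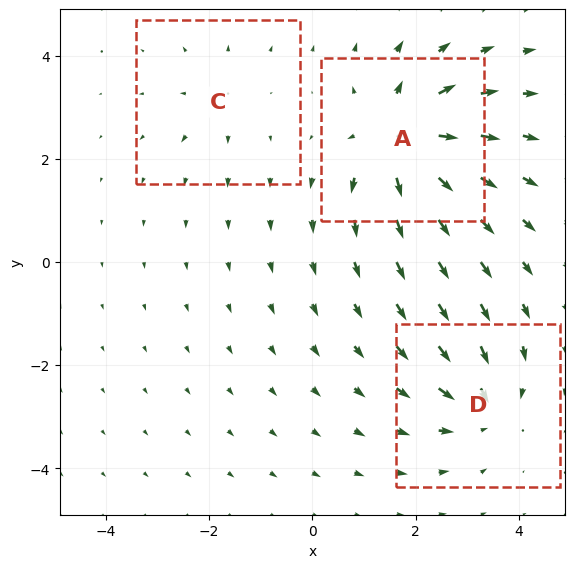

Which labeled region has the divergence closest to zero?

Divergence at each region's feature centre — A: about +6, C: about +2, D: about -4. Region C is closest to zero.

C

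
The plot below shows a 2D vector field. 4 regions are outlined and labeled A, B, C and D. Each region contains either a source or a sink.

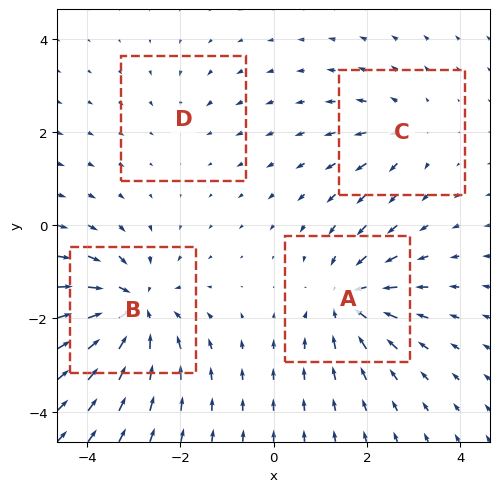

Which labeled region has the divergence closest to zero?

D

Divergence at each region's feature centre — A: about -5, B: about -6, C: about +3, D: about -2. Region D is closest to zero.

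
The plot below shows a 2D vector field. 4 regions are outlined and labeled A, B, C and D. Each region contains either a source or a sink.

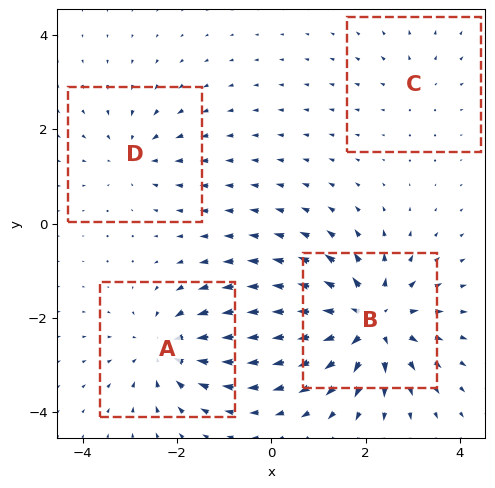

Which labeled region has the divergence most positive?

Divergence at each region's feature centre — A: about -5, B: about +7, C: about +2, D: about -3. Region B is most positive.

B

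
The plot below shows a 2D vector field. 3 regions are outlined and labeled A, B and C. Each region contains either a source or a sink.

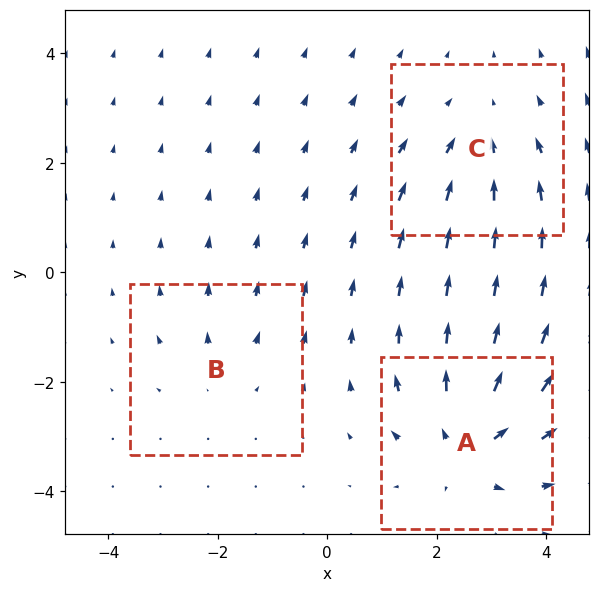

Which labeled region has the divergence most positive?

A

Divergence at each region's feature centre — A: about +5, B: about +2, C: about -3. Region A is most positive.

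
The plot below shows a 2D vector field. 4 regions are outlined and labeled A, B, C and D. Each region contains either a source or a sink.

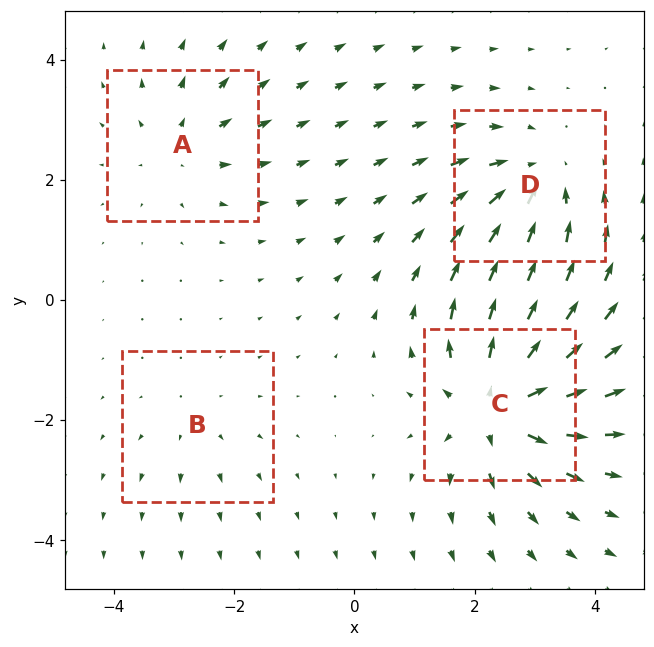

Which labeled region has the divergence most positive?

C

Divergence at each region's feature centre — A: about +4, B: about +2, C: about +7, D: about -5. Region C is most positive.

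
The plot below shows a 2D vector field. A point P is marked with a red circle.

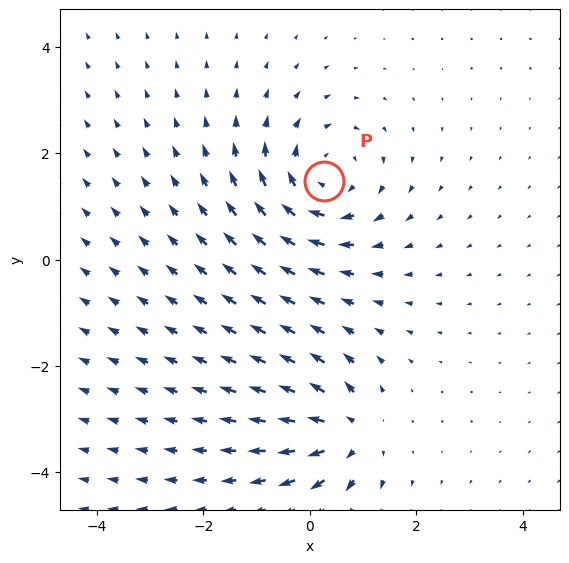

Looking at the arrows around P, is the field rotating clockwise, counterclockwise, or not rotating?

clockwise

Near P at (0.3, 1.5) the arrows circulate clockwise. The curl (z-component) there is about -4; negative curl means clockwise rotation.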